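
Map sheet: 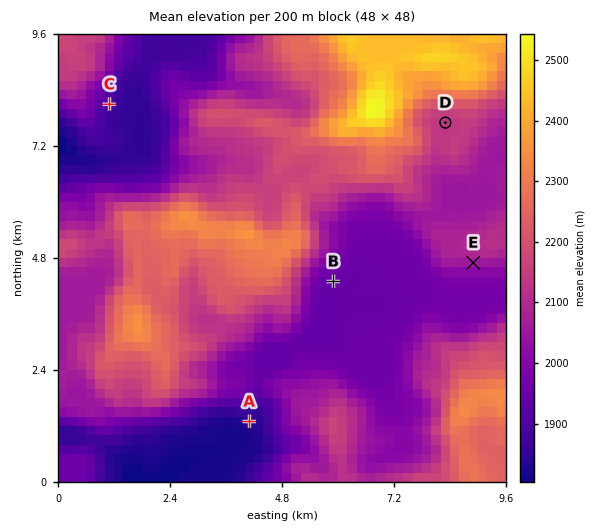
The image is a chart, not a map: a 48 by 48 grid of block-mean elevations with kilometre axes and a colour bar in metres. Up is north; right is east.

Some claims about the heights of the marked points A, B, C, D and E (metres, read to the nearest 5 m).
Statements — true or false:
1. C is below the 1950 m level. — true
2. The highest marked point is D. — true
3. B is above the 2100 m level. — false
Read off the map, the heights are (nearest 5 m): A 1830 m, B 1945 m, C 1890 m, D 2135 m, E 2055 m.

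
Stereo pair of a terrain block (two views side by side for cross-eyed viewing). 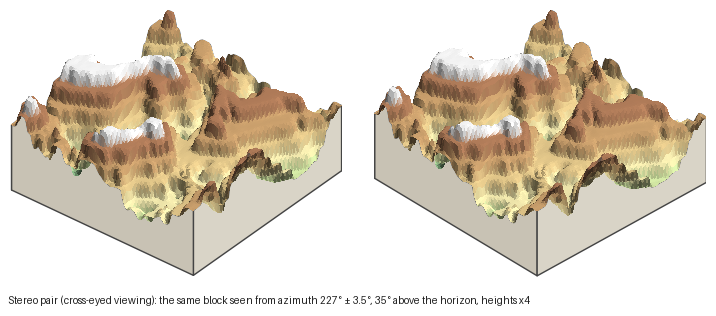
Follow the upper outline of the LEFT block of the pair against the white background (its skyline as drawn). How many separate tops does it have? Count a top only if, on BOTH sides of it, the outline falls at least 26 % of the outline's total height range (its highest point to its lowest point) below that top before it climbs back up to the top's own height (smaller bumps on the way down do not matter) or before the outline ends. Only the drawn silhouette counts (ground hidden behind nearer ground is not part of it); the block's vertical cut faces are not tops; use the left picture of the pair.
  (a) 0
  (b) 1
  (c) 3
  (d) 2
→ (b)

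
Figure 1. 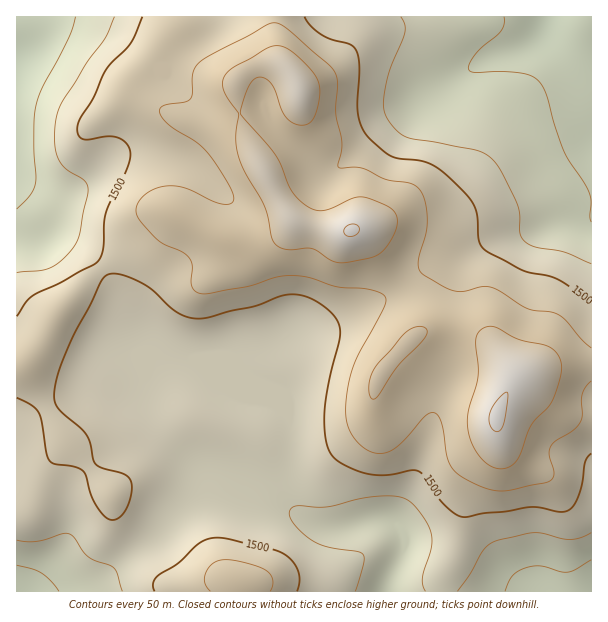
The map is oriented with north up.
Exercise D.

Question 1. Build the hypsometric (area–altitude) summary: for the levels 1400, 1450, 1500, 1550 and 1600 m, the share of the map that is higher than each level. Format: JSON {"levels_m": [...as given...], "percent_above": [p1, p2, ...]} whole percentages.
{"levels_m": [1400, 1450, 1500, 1550, 1600], "percent_above": [95, 79, 47, 26, 7]}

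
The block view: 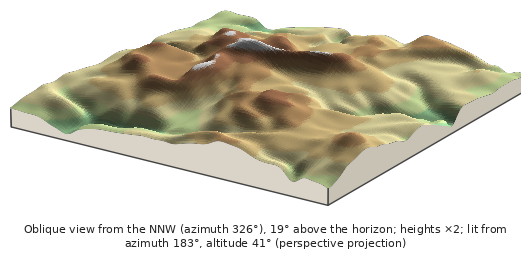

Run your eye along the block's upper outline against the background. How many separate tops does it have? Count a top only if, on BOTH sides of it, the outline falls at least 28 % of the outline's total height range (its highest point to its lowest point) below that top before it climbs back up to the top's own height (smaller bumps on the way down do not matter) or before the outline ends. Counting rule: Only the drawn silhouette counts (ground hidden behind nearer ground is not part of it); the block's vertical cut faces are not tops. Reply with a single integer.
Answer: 1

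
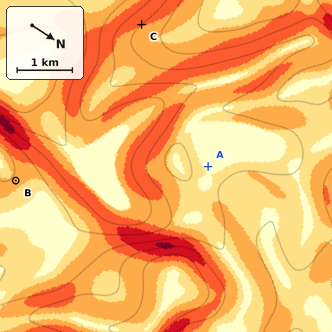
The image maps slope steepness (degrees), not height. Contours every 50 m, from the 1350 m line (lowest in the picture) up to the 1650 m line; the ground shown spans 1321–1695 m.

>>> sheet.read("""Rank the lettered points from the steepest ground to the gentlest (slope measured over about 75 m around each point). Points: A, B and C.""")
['C', 'B', 'A']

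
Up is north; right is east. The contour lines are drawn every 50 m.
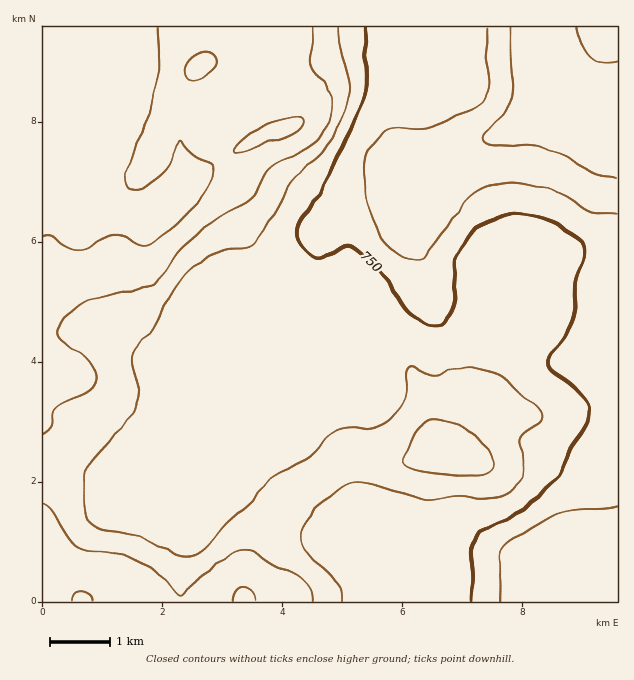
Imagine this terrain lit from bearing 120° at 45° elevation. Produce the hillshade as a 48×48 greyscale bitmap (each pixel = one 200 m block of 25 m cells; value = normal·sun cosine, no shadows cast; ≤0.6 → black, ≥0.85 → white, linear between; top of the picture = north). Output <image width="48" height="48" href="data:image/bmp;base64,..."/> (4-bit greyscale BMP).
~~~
<image width="48" height="48" href="data:image/bmp;base64,Qk32BAAAAAAAAHYAAAAoAAAAMAAAADAAAAABAAQAAAAAAIAEAAATCwAAEwsAABAAAAAAAAAAAAAAABEREQAiIiIAMzMzAERERABVVVUAZmZmAHd3dwCIiIgAmZmZAKqqqgC7u7sAzMzMAN3d3QDu7u4A////AFVWd3d4dkM0Znd4mZiId2Z3iaqYd2ZmZ2VWZ3d3dkIkVmZ3iYiId2ZneaqYd2ZmZ2ZVZmZnZTETRmZmd3d3dmZneaqYd2ZmZ2ZlVVZmZCECRmZ3d3d3dmZneaqYd3ZmZ3d1RFVWZTEBNXeIiHdmZmd3iauph3dmZ3iHVEVWZTISNWeJmId2Zmd3iau6mId3d3iYdVVWZkMjNFeJmYh3dmd3iZq7uph3d3iZh2ZmZlMzNEaJmZiHdmd4iJq8y6mIiHiZmYdmZmUzM0V4iZmId3eIiImry6mYiGeJmZd2ZmZUMzRXeIiId4iJmJmru6mYiHeImZh2ZmZlQyNGZ3dmZ3iImZqrupmIiIiJmZmHZmZmVDI0ZmZlRWZ3iZmqqpmHd4iZmZmYdmZmZUMzVWZkM0RVeJmZmZmId4iZmZmZdmZmZmUzRVZlMzNFZ4iIiaqYd4iJmZmZh2ZmZmZDRVVlQiJEVniIiJqZh4iImZmal2ZmZmZURWZmUyJFVnd4iImYiIiJmZmZmHZmZmZURWZmZDNFZmd3d3iHd4iJmZmZmHZmZmZkNFZmZVVVVmd3dmd3ZniImZmYiHZmZmZlRFVmVWZUVWZ4h2d2ZmZ4iZmYiHZmZmZmVEVVVWZlRVVniHd3ZmZniJmZiHZmZmZmZVVVVVZlVVVniIiHZnd3iJmZmHdmZmZmZmVVVVZlVWZmeJmHZnd3iImqmYdmZmZmZmZmZmZVVWdmd4mYdoiId4mqqYdmZmZmZmZmd3ZVRWdmZ4mYdoiId4mruodmZmd2ZlZneHZURWdmZomYdoiIh3iry6dmd3d3ZlVniIZURWZmZomYd3eIiHibzLmHd3iIdlVniHZDRWZmZomZh3eIiHeLzMqYd3iIdlVnd3VDRWZmZ4mZh3d4mHeKzMuod4iIdlZnd2QyNWZmZ4mZiHd4mHaKvLupiIiIZVZ4h1QhI1ZmZniIh2ZnmXZ5u7upmaqYdlZ5h2QhEkVVZmd3ZnZWiHZoq8upmruph2aJl2UyESNEVWZmVXZVeHZWirupmry6mHeJh2ZTIiNEVWZlVHZVZ3ZVaJqqmbu7qZiJh2ZkMzNEVWZ2VWZWeHZVVnmqmau7qpmZl3ZlRERFVWZ2ZWZWeIdlVWeZqqu7u6mZiHdlVVRFVWZ2ZnZVeZh2ZmZ4mrvM3cqYiId2ZVVFVWZmZnZVeZh2ZmZmeau87+yoiIiHdmVVVWZmZnZVaKl2ZndlVnmr3/25iIiZiIdlVmZmZndUaJmHZndlVVZ5zv/Jh4iaqqmHZmZmZodUWJmHZ3d2ZVVXnP/ah3eaq7uodmZmZodUV5mXd3d3ZmVWet7bhlaJq7u5h2Zmd4dkRomYdniHd3ZmaL3bhlVomru6h3d3d3dlRYmYdneHd3d3eJu6hlRWiauph3Znd2ZmRXmYdmd3d3d4iJq6h1VWeaqph2Zmd2ZmVXmYdmZ3d3eIiaqph2ZVeaqph2Zmd2ZmVXiYdmZ3d3eImqqph3ZWeaupd2ZWZ2ZmVXiYdmZneIiImqqZh3ZleaupdmZVZg=="/>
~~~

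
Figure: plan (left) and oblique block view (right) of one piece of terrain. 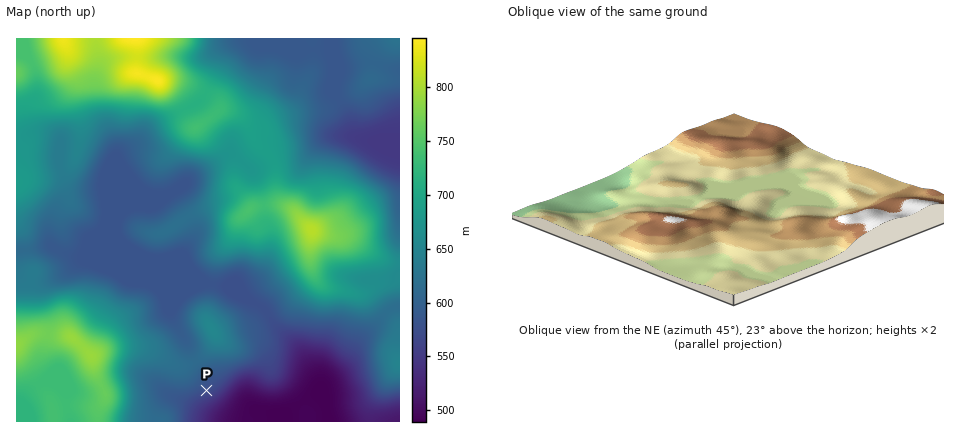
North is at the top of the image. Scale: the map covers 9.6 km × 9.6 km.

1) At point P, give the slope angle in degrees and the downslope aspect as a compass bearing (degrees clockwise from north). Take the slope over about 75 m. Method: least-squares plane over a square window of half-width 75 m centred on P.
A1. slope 4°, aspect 150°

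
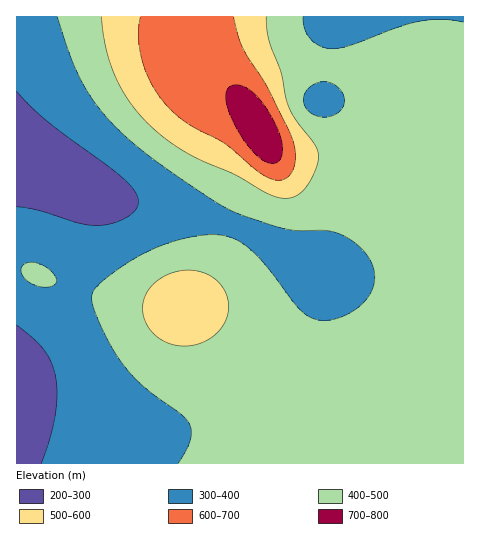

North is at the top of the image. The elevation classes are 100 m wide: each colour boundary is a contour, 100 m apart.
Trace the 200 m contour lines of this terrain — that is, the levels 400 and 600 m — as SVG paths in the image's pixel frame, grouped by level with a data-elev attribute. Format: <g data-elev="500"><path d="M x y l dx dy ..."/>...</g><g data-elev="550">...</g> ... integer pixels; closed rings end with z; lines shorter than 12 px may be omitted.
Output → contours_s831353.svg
<g data-elev="400"><path d="M37 286l9 1 7-1 3-3 0-6-6-7-9-6-9-2-7 2-4 5 2 7 5 6z"/><path d="M322 117l-8-2-6-4-4-6-1-7 3-7 5-5 7-3 8-1 7 2 7 5 3 6 1 7-1 6-6 5-7 3z"/><path d="M463 22l-22-3-23 3-21 6-47 17-18 4-12-3-9-7-6-10-2-12"/><path d="M57 17l16 46 16 31 23 29 30 28 64 44 31 18 49 16 14 2 27 0 17 5 10 6 9 8 7 9 4 10 1 8-1 9-4 8-5 7-17 13-11 4-10 2-13-1-10-6-11-11-26-36-13-14-17-12-15-5-13 0-16 2-34 10-30 15-31 23-6 9 1 11 9 24 15 27 10 14 12 12 42 32 9 11 1 7-1 9-12 22"/></g><g data-elev="600"><path d="M140 17l-1 22 4 23 9 22 13 20 22 19 40 22 35 29 11 6 10 0 7-5 4-9 1-12-2-13-26-54-24-39-10-31"/></g>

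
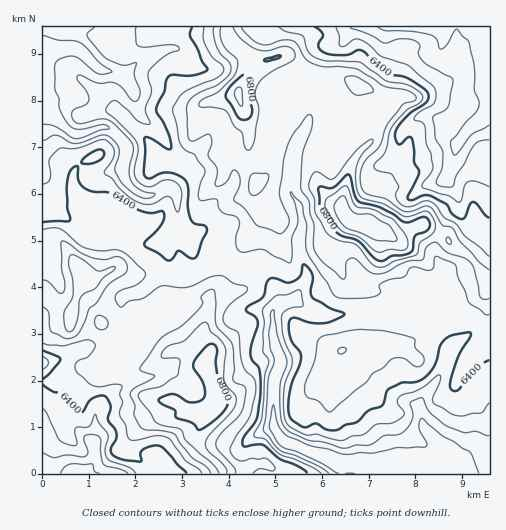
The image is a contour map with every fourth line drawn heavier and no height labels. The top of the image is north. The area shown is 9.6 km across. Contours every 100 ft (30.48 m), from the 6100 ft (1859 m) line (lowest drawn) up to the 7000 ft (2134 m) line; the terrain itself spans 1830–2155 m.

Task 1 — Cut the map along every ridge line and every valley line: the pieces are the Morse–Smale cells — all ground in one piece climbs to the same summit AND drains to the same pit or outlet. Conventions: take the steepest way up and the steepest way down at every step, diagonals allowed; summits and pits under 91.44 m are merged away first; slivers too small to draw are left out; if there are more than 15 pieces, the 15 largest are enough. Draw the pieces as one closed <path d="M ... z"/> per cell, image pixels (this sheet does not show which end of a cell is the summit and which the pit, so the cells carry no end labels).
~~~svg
<path d="M288 55l-23 5-14 9-6 7-7 17 12 37-1 27 8 26-3 14 4 9 6 7-7 15-10 12-1 13 6 12-1 10 18 7 10 18 0 4-7 11 1 22 7 20 0 9-6 13-1 9 1 40 10 13 57 23 1 10 147 0 1-193-4-1-10-17-10-9-13-8-8-10-20-10-3-2-7 3-20 11-25-14-15-1-10-7-3-7 0-7 8-34 7-13 16-16 7-17 8-11 0-12-47-23-30-6z"/><path d="M226 26l-184 1 1 186 14 1 9 3 15 17 11 4 12 2 16-3 19 7 20-3 17-18 2-7 2 8 9 10 5 21 5 5 22 2 19 11 10 3 2-2 0-9-6-12 0-9 14-21 4-10-6-7-4-9 3-14-8-26 1-27-12-37 7-17 20-16-9-1-20-12-6-8z"/><path d="M489 26l-262 0-1 3 6 14 24 16 13 1 19-5 23 15 30 6 19 11 26 9 4 6-2 9-8 11-7 17-16 16-7 13-8 34 0 7 3 7 10 7 15 1 25 14 20-11 7-3 3 2 20 10 8 10 13 8 10 9 10 17 3 0z"/><path d="M79 291l-7 22-11-3-16-17-3 1 0 179 26 1 5-5 13 0 2 5 134 0-3-9-16-14-7-16 7-19 15-11-13-39 0-9-7-8-8-2-18 3-19 14-22 8-16 2-8-3-3-3 0-7 4-19-3-12-13-23-13-12z"/><path d="M51 213l-9 0 0 25 13-1 5 3 20 30 2 14-3 11 13 12 15 30 1 10-4 14 0 7 3 3 8 3 16-2 22-8 19-14 18-3 8 2 9 11 3-10-8-12 0-5 8-24-1-13 21-3 14-5 7-9-2-5-9-1-19-11-22-2-5-5-5-21-9-10-2-8-2 7-17 18-20 3-19-7-16 3-16-3-7-3-15-17z"/><path d="M254 276l-3 0-4 10-7 5-31 5 1 13-8 29 8 12-5 16 13 39-15 11-7 18 2 9 5 8 16 14 4 9 118 0 0-10-57-23-10-13-1-40 1-9 6-13 0-9-7-20-1-22 7-11 0-4-10-18z"/><path d="M55 237l-13 2 0 54 19 17 11 3 10-29 0-10-16-27z"/>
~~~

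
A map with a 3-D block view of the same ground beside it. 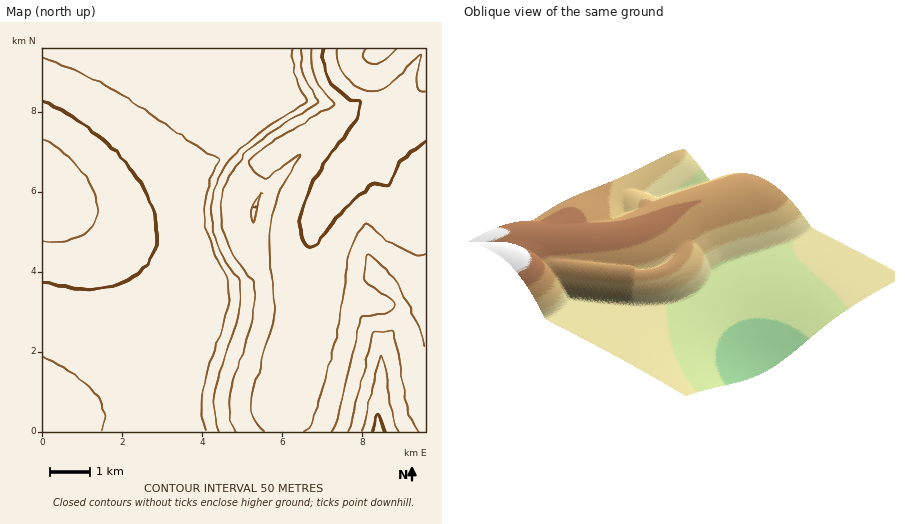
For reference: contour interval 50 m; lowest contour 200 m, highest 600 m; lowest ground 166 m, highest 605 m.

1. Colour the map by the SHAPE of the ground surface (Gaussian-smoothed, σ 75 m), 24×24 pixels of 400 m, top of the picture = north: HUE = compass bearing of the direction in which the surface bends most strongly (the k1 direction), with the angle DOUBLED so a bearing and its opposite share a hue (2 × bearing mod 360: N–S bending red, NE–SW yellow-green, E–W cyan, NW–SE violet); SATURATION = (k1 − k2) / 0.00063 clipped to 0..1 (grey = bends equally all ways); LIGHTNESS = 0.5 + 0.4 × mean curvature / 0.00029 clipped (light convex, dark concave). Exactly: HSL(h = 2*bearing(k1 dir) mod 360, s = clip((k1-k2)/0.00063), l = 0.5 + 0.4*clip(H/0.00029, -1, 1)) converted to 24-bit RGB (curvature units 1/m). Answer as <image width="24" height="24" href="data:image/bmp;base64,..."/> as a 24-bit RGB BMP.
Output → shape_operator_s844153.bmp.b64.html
<image width="24" height="24" href="data:image/bmp;base64,Qk32BgAAAAAAADYAAAAoAAAAGAAAABgAAAABABgAAAAAAMAGAAATCwAAEwsAAAAAAAAAAAAAf4CAf4CBf4CBf4CBf4CBf4CBgICBgICBgICAUTV6c02bnJycnJycnJ2cnJ2cnJ6cnJ6bnJ2anZyVnJiNGR5rJRBun6Gfn6Gef4CBf4CBf4CBf4CBf4CBf3+BgH+BgICBgICBKCBwe3ecnJycnJ2cnZ2bnZyYnZiRnZSInZGBnZB+nZF9GhpzDxptmqCRnKCWf4GCf4CCf4CCf4CCf3+Cf3+CgH+CgH+CgICBJTZza3idnJmXnJWPnZGHnY6Bno5/no9/npB/npB/nZF/LC2CBxVXlaGAlaF/f4GDf4CDf4CDf3+Df3+DgH+DgH+DgX+CgX+CSmJ/MluFnYuDnYuBnoyAno2Ano5/no9/npB/npGAnpKAQkCNAw5HlqF+lqF+f4GFf4CFfn+Ffn6Ef36EgH6EgX+Dgn+Dgn+CdnmCFUBinIiAnol/nop/n4x/n41/n49/n5GAn5KAnpOBW1KTAQk8l6F9l6B8foGGfoCGfn6Gf36FgH6FgX6Egn6Eg36Dg36Cgn6BFj9el3Rxn4h9n4p8n4x9n45+n5B+n5J/n5SAn5WBjkt7BBIvlKB5l6B7foCHfX6Hfn2Gf32GgX2Fgn2Fg32EhH2Dg32Bg36AOlt4OVyEoId5oIp5oI17oJB8oJN+oJR/n5aBnn92ewdcJKyeLZZklqB7fX+HfHyHfnyGgHyFgnyFhHyEhHyDhHyBhHyAg31+bXOCFjRdoYhsooxsopFwoZV2oZh7oJqAn5uDjjeVbm7Hkp/OL1Kyj5x5fHyGfXuGf3uFgnqEhHqEhHqChHqAhHt+hHt9hHx8g3p9ERFIo5Zgopxuop52oZ96oaB9oKB/n5+BQmirhLXOfUTHjS12kZ56fHqEfnmEgXiDg3iDg3iAg3h+hHl9hHl7hHp6hH17g257MgEqqsgYN74/n6B/oaF/oKF/oKF+nqB9UaNXEEgqTgwbhp5ri595fXiBgHeBgXZ/gXV9gnV7g3Z6g3d5hHl4hHx6hH57SQZK2jKxue3DLpPTnJeBoZ+CoZ+AoZ99oZ55n5tzIQY0dJp1e593gp55fnV+f3R7f3N5gHN4gXR2gnV1g3h2hHt4hH55g3J9JQAzxuq8r+6sKhaAoJmHoZqFoZmBoZZ8opJ0mnNfKhJbfp6BfZ5/f55+fHF3fXB1fnB0f3FzgHNygnd0g3t2hH54hYF6WEF9RgKq2O6+q+aMGApWoZiJoZWGoZGDoot9ooF1m11xJix9gp6EgJ6EgJ6Dem5xe25wfW9vfnJwgHZzgnt1g393hIJ5hYR6JiRwGxfd7O++1+N4Aw83oZSLoZCIoYuEooN/ont8nnCENEuIg56EgZ6EgZ6Femxte21tfHFvfnZxgHt0gn92hIN4hIV6g4Z7OVB7Bky+7tzC7buVACYznZCFoYyJoYWGooGFon6GoHuIQ2CLhZ6DgJ6Bf56CeWxsenBufHVxfnt0gYB2gYN4gYV6gYZ7gYZ8b4WEADRG68zF7q6zlQA+AFEZnYh+oYWKooKKon+Lon6MWXGRgJ18g598ep94eXBve3VyfXt1fn93foJ5f4V6f4Z7f4d8gId9gIZ+BU1JOduv/0u0/M/xt1LrADwfnXl5ooKNooCOon+OnXuMd5VkmKBWl5U6enV0e3t3fH54fIJ6fIV6fIZ7fYd8fod9fod+f4Z+dIV8ADMfVbD699Tu+cHu22jsCFswnG9vooCPo3+Po3+Pon6LoXd8onh+e3t5en57eoJ8e4V9fId+fIh/fYh/fod/foZ/f4V/f4R/bYR2ADMPAK8g87bp+L/y65HuF4Famml2o36Qo36Po3+Oo4CNo4KMe3+Ae4OBe4aCfIeCfYiCfYmCfoiBfoeBf4aBf4SAf4OAgIKAe4J8BkMPADMG53bb9rrz8ajyM2yfmW5fmoNun3yHo3+Lo4GKe4OFfIeGfIiFfYmFfYmEfoiDfoeDf4aCf4WBf4SBgIKAgIKAgIGAgICAS31PADMBMyIAVC0AeC8AcIEQVIMTXYhUoH2Fo4CGfIaIfYmJfYmIfYmHfomFfoiEf4aDf4WCf4SBf4OBgIKAgIGAgICAgICAgH+ALQE/o36WqKSfqqapsaqzx5upDMMAIn1Uo4CEfYeJfYmJfomIfoiHfoeFf4aEf4WDf4SCf4OBgIKBgIGAgICAgICAgICAeneBHQBRp6WoqaepqaipqaipqaiqyKy5AKeBQJNsfYeJfoiJfoiIfoeGf4aFf4WDf4SCf4OCf4KBgIGAgIGAgICAgICAgICAb26BBANip6aoqKepqaipqaipqaapqIqg0Y2xAH5m"/>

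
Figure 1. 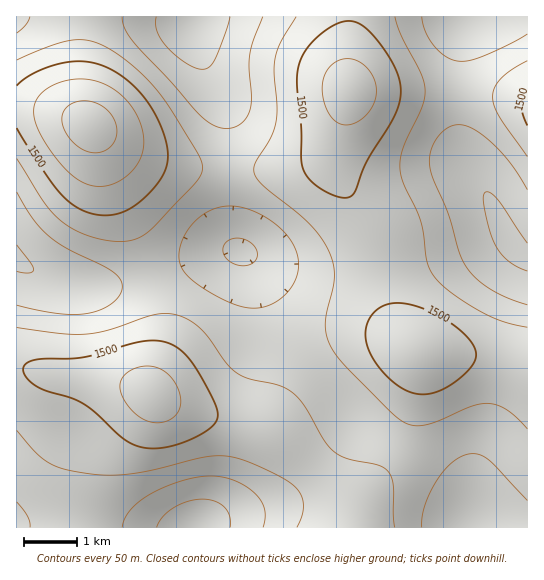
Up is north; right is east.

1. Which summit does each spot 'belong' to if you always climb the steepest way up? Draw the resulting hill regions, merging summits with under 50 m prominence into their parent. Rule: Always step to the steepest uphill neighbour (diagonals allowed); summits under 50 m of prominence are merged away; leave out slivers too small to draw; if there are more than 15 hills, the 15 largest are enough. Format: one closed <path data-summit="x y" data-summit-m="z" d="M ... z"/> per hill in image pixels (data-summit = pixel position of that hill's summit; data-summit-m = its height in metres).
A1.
<path data-summit="151 394" data-summit-m="1572" d="M238 251l-29 4-66 24-34 8-30 0-13-3-23-8-25-15-2 1 0 263 82-1 29 4 344 0 1-7-8-23-11-17-10-10-20-14-48-24-20-13-27-33-47-45-8-11-6-14-14-50-5-9z"/><path data-summit="350 90" data-summit-m="1573" d="M467 16l-273 0-2 2 0 12 7 20 22 47 6 17 1 104 3 17 7 16 36 14 20 6 44 2 85-12 26-6 56-21-21-45-19-28-6-20-2-63 4-39z"/><path data-summit="90 125" data-summit-m="1620" d="M193 16l-177 1 1 244 26 15 23 8 13 3 30 0 34-8 66-24 28-5-6-15-3-17-1-104-6-17-22-47-7-20z"/><path data-summit="417 351" data-summit-m="1549" d="M505 235l-60 21-22 5-85 12-44-2-50-17 9 13 14 50 9 18 52 52 27 33 20 13 36 18 32 20 17 19 13 33 54 2 1-267-11-7z"/><path data-summit="527 106" data-summit-m="1512" d="M527 16l-58 0-8 23-4 39 0 52 6 25 21 34 25 53 16 15 3 0z"/>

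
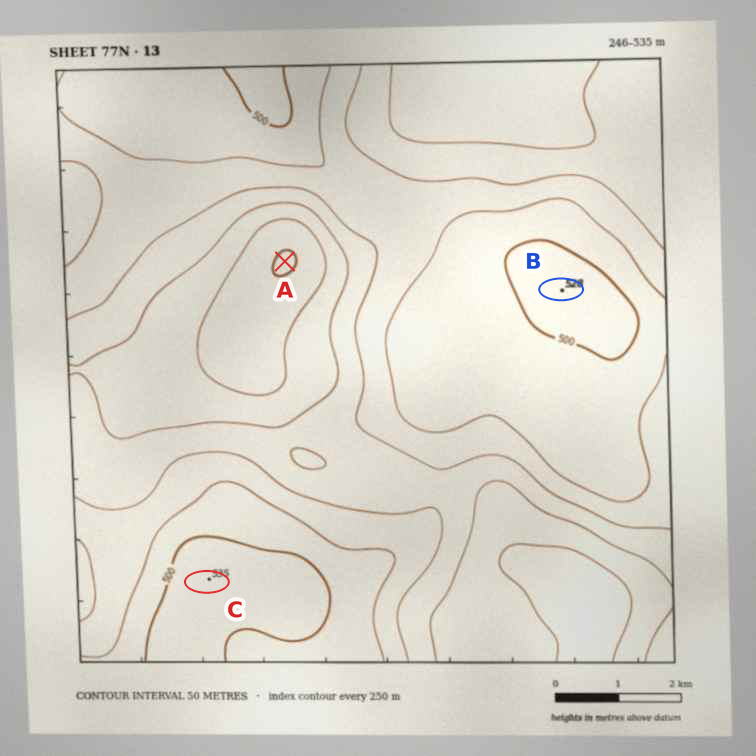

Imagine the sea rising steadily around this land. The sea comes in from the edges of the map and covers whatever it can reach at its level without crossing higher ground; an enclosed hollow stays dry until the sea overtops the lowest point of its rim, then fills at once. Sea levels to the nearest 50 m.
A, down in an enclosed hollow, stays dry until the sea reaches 350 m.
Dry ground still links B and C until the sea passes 400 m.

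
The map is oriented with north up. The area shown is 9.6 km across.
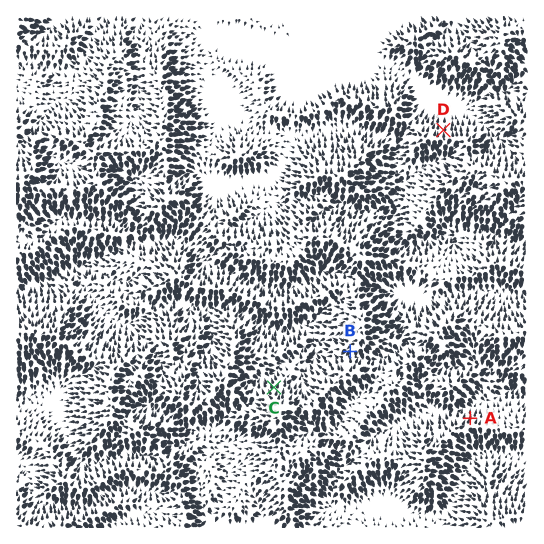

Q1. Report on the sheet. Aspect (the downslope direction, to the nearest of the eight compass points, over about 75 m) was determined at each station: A N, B SW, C N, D N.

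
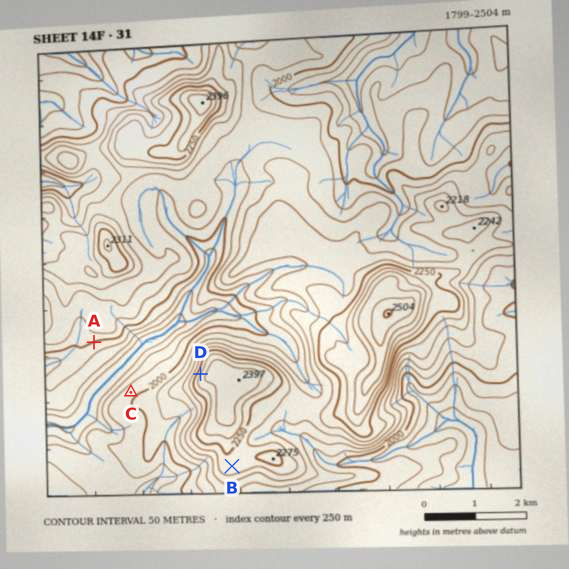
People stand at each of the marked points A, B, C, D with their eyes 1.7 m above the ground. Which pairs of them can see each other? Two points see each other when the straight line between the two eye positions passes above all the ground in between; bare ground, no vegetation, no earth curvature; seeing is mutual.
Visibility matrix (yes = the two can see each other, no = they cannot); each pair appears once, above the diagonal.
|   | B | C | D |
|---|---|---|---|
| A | no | yes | yes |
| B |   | no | no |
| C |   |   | yes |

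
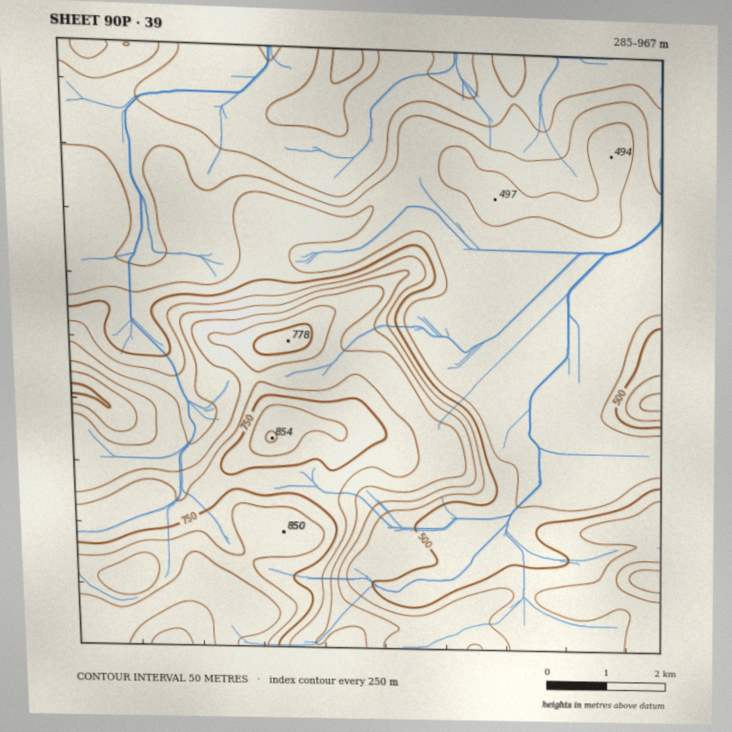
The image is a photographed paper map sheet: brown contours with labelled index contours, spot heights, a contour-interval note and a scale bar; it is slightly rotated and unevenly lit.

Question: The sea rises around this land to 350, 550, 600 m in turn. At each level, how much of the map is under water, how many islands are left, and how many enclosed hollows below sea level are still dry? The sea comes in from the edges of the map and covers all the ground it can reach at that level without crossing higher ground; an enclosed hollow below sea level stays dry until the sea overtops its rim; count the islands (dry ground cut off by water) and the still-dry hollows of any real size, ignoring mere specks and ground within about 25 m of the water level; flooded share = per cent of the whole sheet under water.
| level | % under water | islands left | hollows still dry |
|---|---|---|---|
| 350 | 9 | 0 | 0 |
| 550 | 63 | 0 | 0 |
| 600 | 70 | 0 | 0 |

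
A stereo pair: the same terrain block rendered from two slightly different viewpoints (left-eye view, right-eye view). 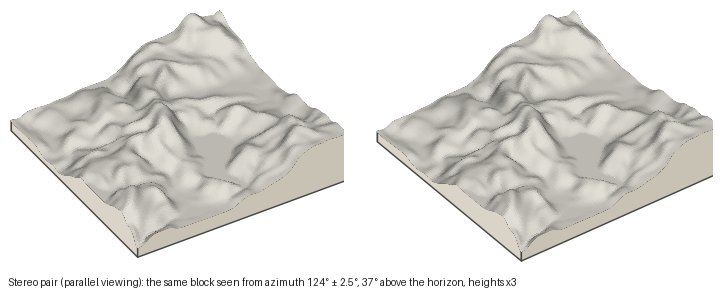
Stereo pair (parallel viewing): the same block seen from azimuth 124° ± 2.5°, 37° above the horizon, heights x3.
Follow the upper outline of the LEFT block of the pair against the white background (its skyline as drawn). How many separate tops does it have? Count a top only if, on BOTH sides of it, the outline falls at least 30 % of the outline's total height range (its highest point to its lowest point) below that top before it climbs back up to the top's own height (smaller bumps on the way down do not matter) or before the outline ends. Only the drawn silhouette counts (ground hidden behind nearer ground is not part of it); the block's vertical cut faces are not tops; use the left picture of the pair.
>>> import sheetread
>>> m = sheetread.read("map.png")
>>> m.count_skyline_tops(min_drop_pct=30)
1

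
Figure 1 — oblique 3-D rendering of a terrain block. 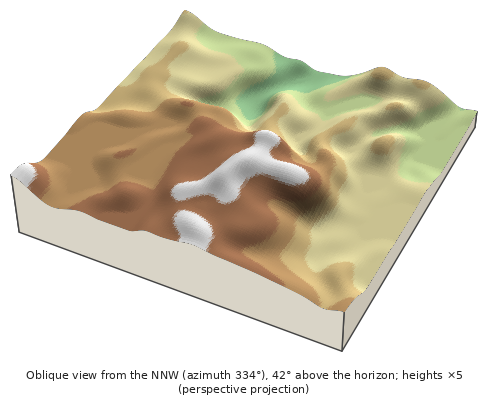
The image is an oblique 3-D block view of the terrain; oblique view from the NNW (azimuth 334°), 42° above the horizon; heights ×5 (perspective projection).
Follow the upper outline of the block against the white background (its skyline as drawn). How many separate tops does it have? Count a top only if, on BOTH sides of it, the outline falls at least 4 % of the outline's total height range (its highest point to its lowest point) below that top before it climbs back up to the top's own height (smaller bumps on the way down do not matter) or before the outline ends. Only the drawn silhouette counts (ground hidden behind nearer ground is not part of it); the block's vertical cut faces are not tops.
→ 2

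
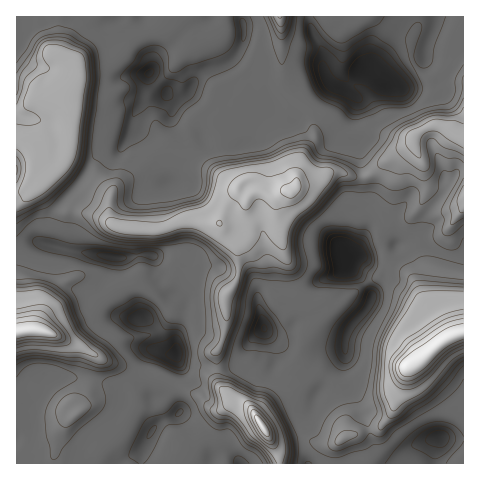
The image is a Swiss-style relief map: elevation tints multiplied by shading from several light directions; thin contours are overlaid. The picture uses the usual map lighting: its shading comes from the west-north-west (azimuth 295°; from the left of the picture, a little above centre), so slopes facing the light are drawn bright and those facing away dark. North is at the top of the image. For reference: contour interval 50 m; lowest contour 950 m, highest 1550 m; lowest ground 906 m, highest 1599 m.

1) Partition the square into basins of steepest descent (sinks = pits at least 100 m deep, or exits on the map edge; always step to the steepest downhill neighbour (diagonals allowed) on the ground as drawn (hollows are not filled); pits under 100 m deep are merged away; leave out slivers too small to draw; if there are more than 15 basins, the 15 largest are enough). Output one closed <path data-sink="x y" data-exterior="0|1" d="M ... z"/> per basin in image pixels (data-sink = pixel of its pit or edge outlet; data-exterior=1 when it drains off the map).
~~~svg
<path data-sink="348 265" data-exterior="0" d="M438 124l-11 3-8 5-10 15-25 15-14 13-15 2-13-5-12 0-17 10-16 3-5 6-8 1-8 8 4 34 9 32 1 25 19 13 9 0 4 4 1 6-15 18-7 23-1 12-11 22-23 17-8 10 0 3 9 15 6 7 12 1 10-4 11 0 15 6 9 0 9-2 7-6 33-8 14-17 2-14 12-28 17-11 23-20 17-6 0-194-15-10z"/><path data-sink="150 73" data-exterior="0" d="M279 16l-221 1-1 37 16 8 3 12-13 21 4 13 4 25-4 24 24 11 4 4 3 8 12 13-1 24 6 8 10 3 30 3 30-11 33 4 9-22 10-12 8 7 8-5 9 0 12 5 11-6 7 0 3-3 6-30 13-17 1-10-4-15-20-17-8-12-1-55z"/><path data-sink="178 353" data-exterior="0" d="M134 282l-21 7-17 14-7 11-25 11-9 8-14-3-16 0-9 3 0 130 263 1-1-10-24-42-8-8-12-3-13-12-3-7-2-28 8-17 2-22-11 4-15 0-13-4-12-1-24-23z"/><path data-sink="361 69" data-exterior="0" d="M463 16l-183 1 2 15 1 55 8 12 20 17 4 15-1 10-13 17-5 20 1 7 16-3 17-10 12 0 13 5 15-2 14-13 25-15 10-15 15-8 15 4 15 9z"/><path data-sink="112 257" data-exterior="0" d="M40 185l-6 5-7 0-11 4 1 138 8-2 16 0 14 3 9-8 25-11 7-11 17-14 20-7 18 9 24 23 12 1 13 4 15 0 11-5-1-15 13-21 1-21-4-16-11-11 4 8-3 11-12 13-5 2-11 0-13-8-3-35-26 10-35-4-28-13-14-3-19-1-13-13z"/><path data-sink="264 328" data-exterior="0" d="M237 190l-10 12-8 21 18 20 2 30-14 26 1 28-3 14-7 13 2 28 3 7 13 12 12 3 11 13 9-11 23-17 11-22 1-12 7-23 12-14 3-7-5-7-9 0-19-13-1-25-6-16-7-39 0-11 6-6-11 3-9-5-9 0-8 5z"/><path data-sink="440 437" data-exterior="0" d="M463 332l-16 6-23 20-17 11-12 28-2 14-14 17-33 8-7 6-9 2-9 0-15-6-11 0-10 4-8 0-6-4 7 16 2 9 183 1z"/>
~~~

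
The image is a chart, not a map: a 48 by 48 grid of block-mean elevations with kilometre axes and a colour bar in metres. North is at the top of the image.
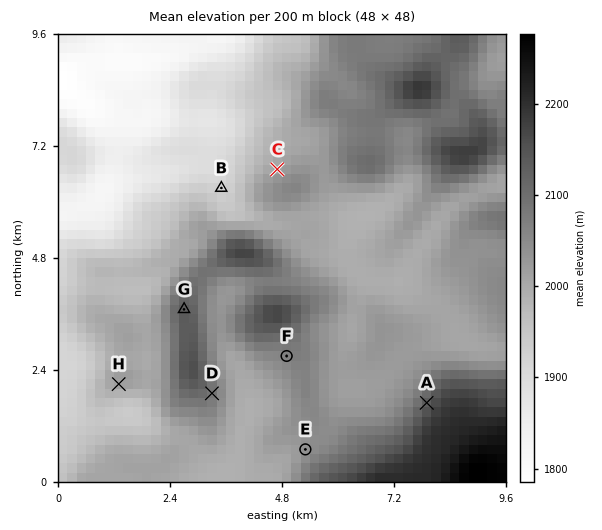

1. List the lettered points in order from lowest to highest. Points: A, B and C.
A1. B C A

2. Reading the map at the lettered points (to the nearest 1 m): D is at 2089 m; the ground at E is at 2037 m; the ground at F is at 2067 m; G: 2135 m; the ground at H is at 2014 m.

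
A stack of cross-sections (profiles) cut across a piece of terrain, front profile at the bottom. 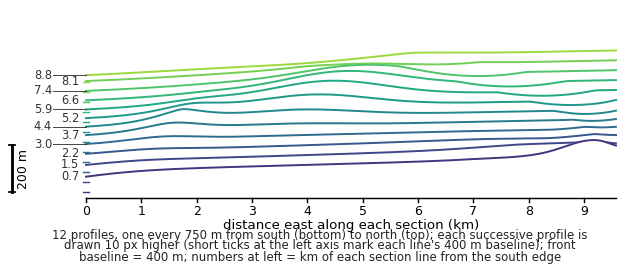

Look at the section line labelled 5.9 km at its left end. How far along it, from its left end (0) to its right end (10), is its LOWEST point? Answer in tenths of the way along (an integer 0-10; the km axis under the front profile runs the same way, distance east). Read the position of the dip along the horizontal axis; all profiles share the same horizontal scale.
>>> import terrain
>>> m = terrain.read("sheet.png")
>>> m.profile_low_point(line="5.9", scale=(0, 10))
0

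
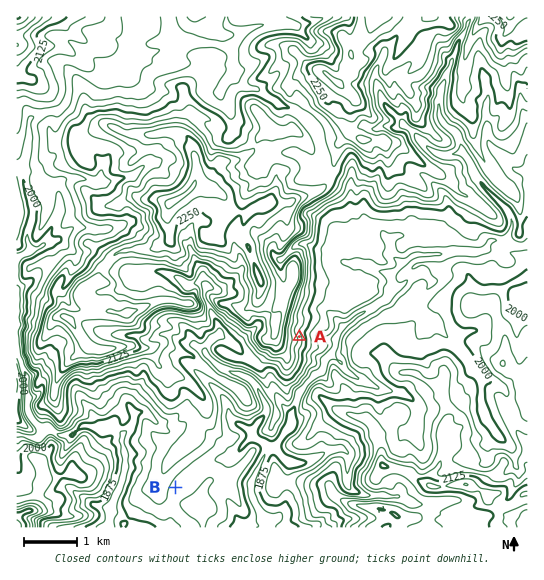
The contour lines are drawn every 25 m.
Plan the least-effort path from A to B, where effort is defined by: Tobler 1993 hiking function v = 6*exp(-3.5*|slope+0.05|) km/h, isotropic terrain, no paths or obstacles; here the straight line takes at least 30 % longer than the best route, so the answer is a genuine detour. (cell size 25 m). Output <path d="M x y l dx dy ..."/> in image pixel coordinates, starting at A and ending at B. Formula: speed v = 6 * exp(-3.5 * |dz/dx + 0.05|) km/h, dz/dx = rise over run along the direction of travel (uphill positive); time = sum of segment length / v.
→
<path d="M299 337l2 2 0 7-2 3 0 20-5 10-8 8-3 2-5 0-3 1-1 3 0 8-1 2 0 4-4 8-12 12-3 6-9 9-3 1-7 7-2 1-3 3-32 16-3 3-2 1-4 4-8 4-6 5"/>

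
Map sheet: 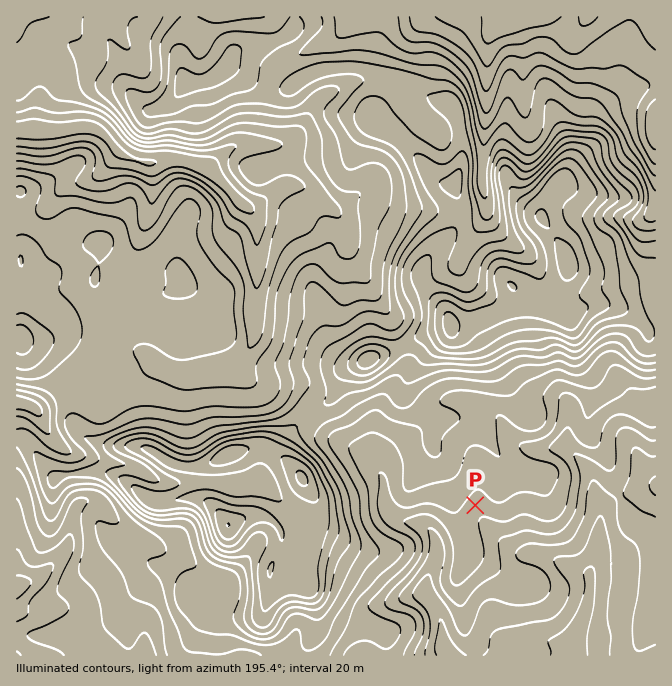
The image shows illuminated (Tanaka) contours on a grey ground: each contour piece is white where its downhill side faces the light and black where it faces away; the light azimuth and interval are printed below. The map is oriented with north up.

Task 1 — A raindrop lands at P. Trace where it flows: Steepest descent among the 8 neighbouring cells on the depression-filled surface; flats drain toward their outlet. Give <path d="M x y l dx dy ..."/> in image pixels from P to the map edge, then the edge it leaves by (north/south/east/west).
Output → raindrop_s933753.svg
<path d="M475 505l3 3 0 4 6 6 0 2 31 32 9 0 1 2 10 0 7 3 5 0 2 1 8 2 15 8 3 0 2 2 5 0 7 4 0 4 1 2 0 14-1 1 0 7-2 2 0 4-3 6 0 3-4 5 0 3-8 15 0 5-2 2 0 8"/>
exit: south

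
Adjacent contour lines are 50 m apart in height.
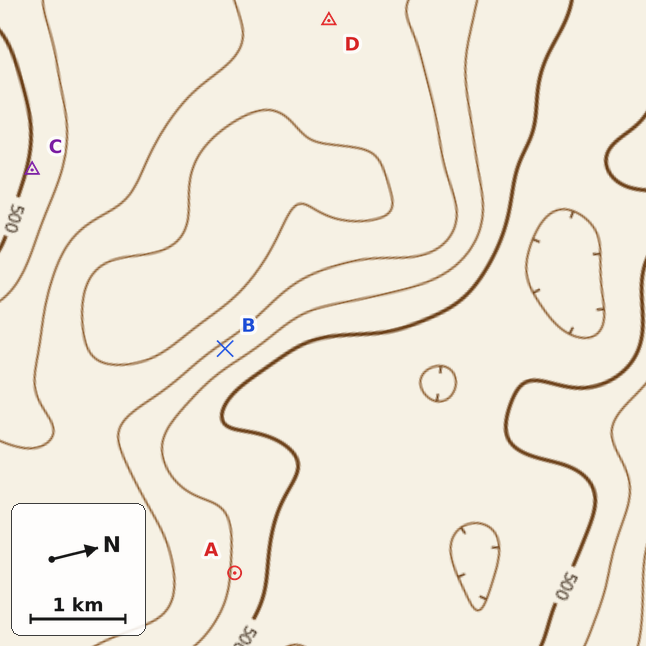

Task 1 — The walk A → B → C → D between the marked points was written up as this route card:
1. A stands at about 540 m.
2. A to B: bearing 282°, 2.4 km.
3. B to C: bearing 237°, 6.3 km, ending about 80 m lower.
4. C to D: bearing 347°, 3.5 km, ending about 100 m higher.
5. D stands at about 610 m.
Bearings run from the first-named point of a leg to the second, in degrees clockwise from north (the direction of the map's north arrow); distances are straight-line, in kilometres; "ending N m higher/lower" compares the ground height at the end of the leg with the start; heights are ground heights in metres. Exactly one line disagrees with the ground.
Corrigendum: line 3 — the distance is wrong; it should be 2.8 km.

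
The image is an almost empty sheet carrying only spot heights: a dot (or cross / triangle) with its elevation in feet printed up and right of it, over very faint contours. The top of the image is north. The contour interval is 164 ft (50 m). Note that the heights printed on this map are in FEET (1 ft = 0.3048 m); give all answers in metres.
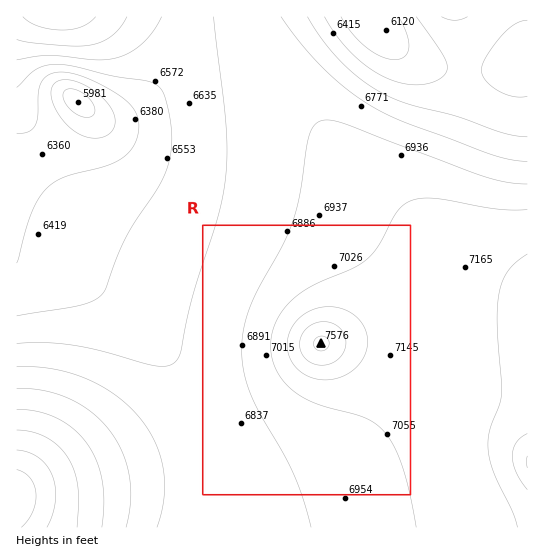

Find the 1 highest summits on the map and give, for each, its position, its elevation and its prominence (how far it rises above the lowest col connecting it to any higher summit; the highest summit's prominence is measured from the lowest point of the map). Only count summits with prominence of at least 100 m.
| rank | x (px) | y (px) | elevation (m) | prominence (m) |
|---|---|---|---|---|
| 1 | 321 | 343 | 2309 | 240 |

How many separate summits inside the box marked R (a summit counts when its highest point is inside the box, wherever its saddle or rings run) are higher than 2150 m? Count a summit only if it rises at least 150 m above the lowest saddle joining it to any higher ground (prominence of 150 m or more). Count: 1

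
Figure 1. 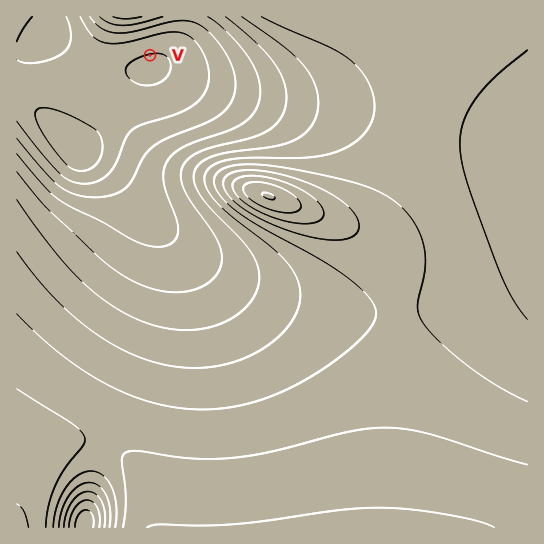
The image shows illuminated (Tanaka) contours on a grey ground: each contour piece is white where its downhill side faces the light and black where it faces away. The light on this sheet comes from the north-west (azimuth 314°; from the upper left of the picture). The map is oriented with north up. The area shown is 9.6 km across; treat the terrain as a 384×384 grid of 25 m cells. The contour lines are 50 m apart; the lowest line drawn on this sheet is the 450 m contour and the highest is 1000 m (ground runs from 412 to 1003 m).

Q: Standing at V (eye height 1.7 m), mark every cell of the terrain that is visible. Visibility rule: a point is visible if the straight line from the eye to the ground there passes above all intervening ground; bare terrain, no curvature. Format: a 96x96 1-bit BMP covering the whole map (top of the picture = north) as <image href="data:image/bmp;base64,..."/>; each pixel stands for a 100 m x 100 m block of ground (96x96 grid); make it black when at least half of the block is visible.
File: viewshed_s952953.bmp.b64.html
<image width="96" height="96" href="data:image/bmp;base64,Qk2+BAAAAAAAAD4AAAAoAAAAYAAAAGAAAAABAAEAAAAAAIAEAAATCwAAEwsAAAIAAAAAAAAA////AAAAAAAAAAAAAAAAAAAAAAAAAAAAAAAAAAAAAAAAAAAAAAAAAAAAAAAAAAAAAAAAAAAAAAAAAAAAAAAAAAAAAAAAAAAAAAAAAAAAAAAAAAAAAAAAAAAAAAAAAAAAAAAAAAAAAAAAAAAAAAAAAAAAAAAAAAAAAAAAAAAAAAAAAAAAAAAAAAAAAAAAAAAAAAAAAAAAAAAAAAAAAAAAAAAAAAAAAAAAAAAAAAAAAAAAAAAAAAAAAAAAAAAAAAAAAAAAAAAAAAAAAAAAAAAAAAAAAAAAAAAAAAAAAAAAAAAAAAAAAAAAAAAAAAAAAAAAAAAAAAAAAAAAAAAAAAAAAAAAAAAAAAAAAAAAAAAAAAAAAA4AAAAAAAAAAAAAAB4AAAAAAAAAAAAAAH4AAAAAAAAAAAAAAP4AAAAAAAAAAAAAAf4AAAAAAAAAAAAAA/4AAAAAAAAAAAAAB/4AAAAAAAAAAAAAD/4AAAAAAAAAAAAAH/wAAAAAAAAAAAAAP/wAAAAAAAAAAAAAf/wAAAAAAAAAAAAA//wAAAAAAAAAAAAA//wAAAAAAAAAAAAB//wAAAAAAAAAAAAD//wAAAAAAAAAAAAH//wAAAAAAAAAAAAH//wAAAAAAAAAAAAP//gAAAAAAAAAAAAP//gAAAAAAAAAAAAf//gAAAAAAAAAAAA///gAAAAAAAAAAAA///gAAAAAAAAAAAB///gAAAAAAAAAAAB///gAAAAAAAAAAAD///gAAAAAAAAAAAD///gAAAAAAAAAAAD///AAAAAAAAAAAAD///AAAAAAAAAAAAD///AAAAAAAAAAAAD///AAAAAAAAAAAAD///AAAAAAAAAAAAD///AAAAAAAAAAAAD///AAAAAAAAAAAAD///AAAAAAAAAAAAD///AAAAAAAAAAAAD///AAAAAAAAAAAAD///AAAAAAAAAAAAD///AAAAAAAAAAAAD///AAAAAAAAAAAAD///AAAAAAAAAAAAD///AAAAAAAAAAAAD///AAAA+AAAAAAAD/4AAAAf/wAAAAAAD/gAAAH//8AAAAAAD/AAAA///+AAAAAAD+AAAD///+AAAAAAD8AAAf////AAAAAAD4AAD/////AAAAAADwAAP/////AAAAAADgAAP/////AAAAAADAAAf/////AAAAAACAAAf/////AAAAAAAAAAf/////AAAAAAAAAAf/////AAAAAAAAAA//////AAAAAAAAAA/////+AAAAAAAAAB/////+AAAAAAAAAD/////+AAAAAAAAAP/////+AAAAAAAAAf/////8AAAAAAAAA//////8AAAAAAAAD//////8AAAAAAAA///////4AAAAAAAAP//////4AAAAAAAAB//////wAAAAAAAAAf/////wAAAAAAAAAD/////gAAAAAAAAAB/////gAAAAAAAAAB/////gAAAAAAAAAB/////AAAAAAAAAAD/////AAAAAAAAAAD////+AAAAAAAAAAD////+AAAAAAAAAAD////+AAAAAAAA="/>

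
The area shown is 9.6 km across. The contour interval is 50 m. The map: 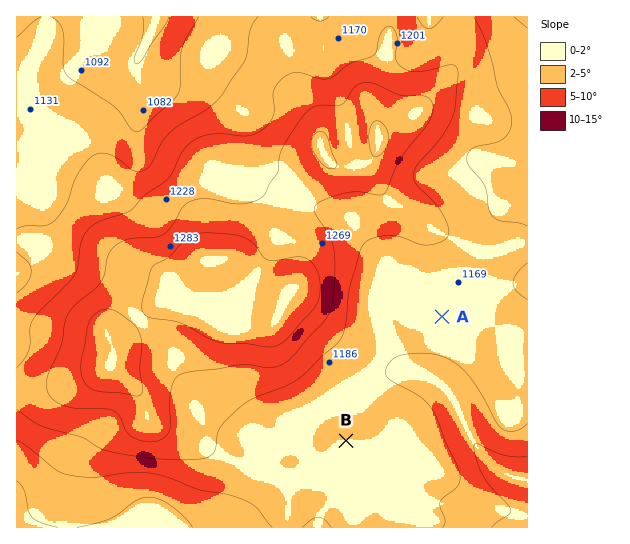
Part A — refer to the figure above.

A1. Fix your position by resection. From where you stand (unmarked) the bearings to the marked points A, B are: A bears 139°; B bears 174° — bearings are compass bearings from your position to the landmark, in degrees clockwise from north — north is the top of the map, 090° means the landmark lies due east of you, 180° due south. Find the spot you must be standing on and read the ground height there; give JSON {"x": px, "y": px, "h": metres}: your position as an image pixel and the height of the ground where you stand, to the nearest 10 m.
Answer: {"x": 318, "y": 174, "h": 1280}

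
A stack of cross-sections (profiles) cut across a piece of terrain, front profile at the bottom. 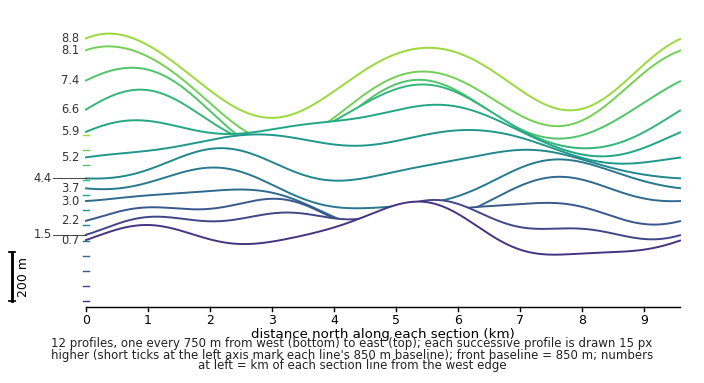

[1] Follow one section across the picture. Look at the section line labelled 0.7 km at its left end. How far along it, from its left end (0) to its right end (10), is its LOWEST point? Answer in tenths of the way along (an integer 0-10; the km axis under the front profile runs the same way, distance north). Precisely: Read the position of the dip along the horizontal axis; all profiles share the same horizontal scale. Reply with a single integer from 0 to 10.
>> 8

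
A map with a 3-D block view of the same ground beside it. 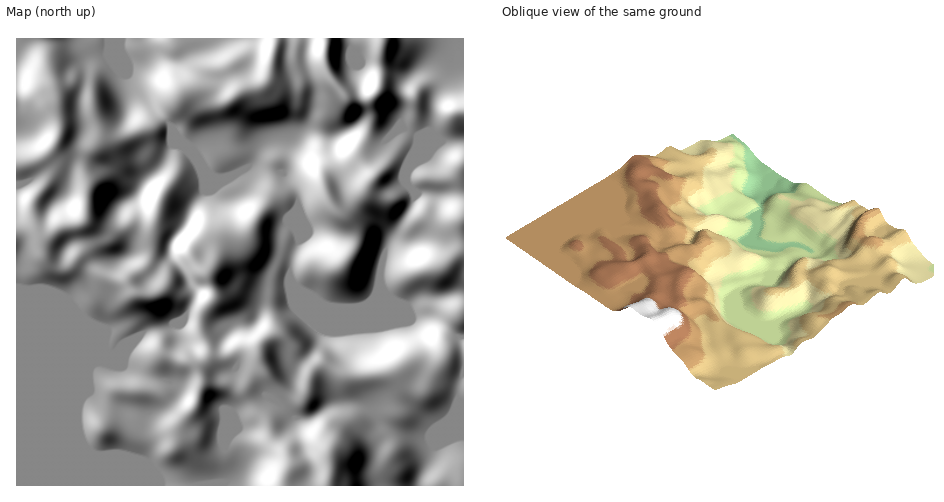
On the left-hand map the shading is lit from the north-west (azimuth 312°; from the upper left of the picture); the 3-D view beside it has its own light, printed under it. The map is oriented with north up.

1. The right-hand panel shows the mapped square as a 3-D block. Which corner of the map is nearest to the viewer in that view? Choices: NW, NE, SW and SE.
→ SE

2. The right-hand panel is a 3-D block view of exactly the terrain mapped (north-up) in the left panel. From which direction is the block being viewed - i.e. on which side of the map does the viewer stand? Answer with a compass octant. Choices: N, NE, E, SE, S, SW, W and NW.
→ SE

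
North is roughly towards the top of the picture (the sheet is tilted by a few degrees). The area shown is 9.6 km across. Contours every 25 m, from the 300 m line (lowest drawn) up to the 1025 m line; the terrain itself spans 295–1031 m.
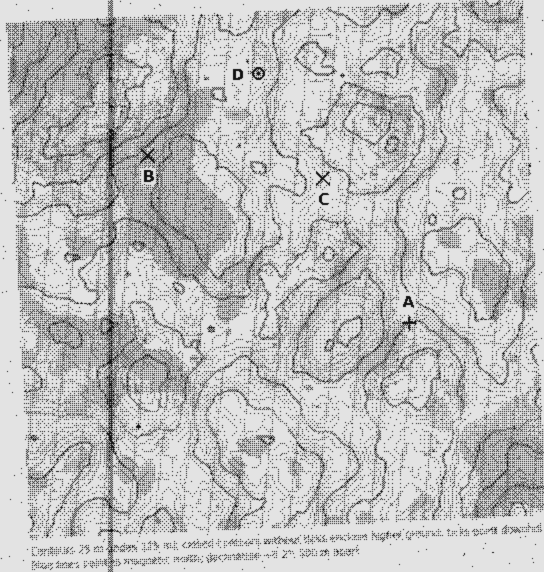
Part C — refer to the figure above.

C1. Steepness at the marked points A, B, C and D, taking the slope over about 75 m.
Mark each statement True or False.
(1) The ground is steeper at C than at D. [True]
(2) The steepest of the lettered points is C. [False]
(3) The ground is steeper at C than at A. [False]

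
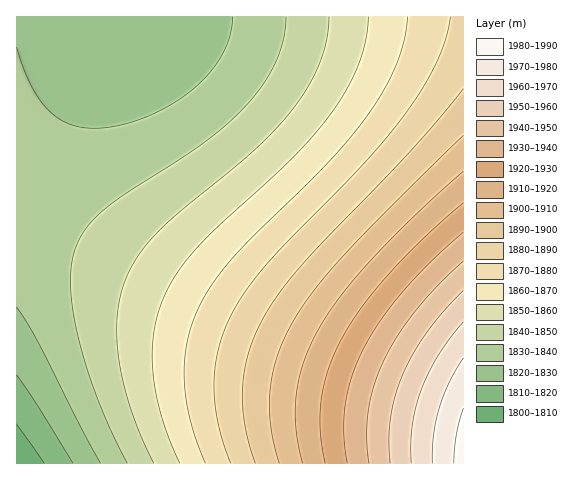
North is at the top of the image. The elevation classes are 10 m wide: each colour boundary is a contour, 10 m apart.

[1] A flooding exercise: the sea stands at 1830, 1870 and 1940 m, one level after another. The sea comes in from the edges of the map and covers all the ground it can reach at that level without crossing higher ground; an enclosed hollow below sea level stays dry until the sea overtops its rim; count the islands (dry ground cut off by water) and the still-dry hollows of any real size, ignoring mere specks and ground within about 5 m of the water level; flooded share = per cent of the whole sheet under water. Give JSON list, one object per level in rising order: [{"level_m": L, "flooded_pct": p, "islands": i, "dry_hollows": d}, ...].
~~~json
[{"level_m": 1830, "flooded_pct": 13, "islands": 0, "dry_hollows": 0}, {"level_m": 1870, "flooded_pct": 58, "islands": 0, "dry_hollows": 0}, {"level_m": 1940, "flooded_pct": 93, "islands": 0, "dry_hollows": 0}]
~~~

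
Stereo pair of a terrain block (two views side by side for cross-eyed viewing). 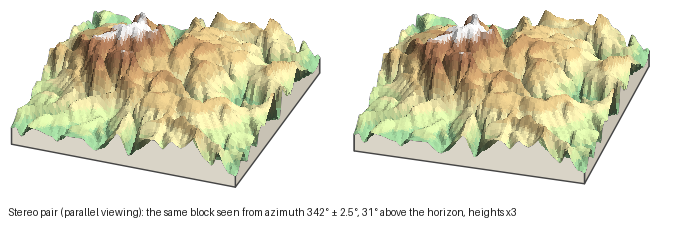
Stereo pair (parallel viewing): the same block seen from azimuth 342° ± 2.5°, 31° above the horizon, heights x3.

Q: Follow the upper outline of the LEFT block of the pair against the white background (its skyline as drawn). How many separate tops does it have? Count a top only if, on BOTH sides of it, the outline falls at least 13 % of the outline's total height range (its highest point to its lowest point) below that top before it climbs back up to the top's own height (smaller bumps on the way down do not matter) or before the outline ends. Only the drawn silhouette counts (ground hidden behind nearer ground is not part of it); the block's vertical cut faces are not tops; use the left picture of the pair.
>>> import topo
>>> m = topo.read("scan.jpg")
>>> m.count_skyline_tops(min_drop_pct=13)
2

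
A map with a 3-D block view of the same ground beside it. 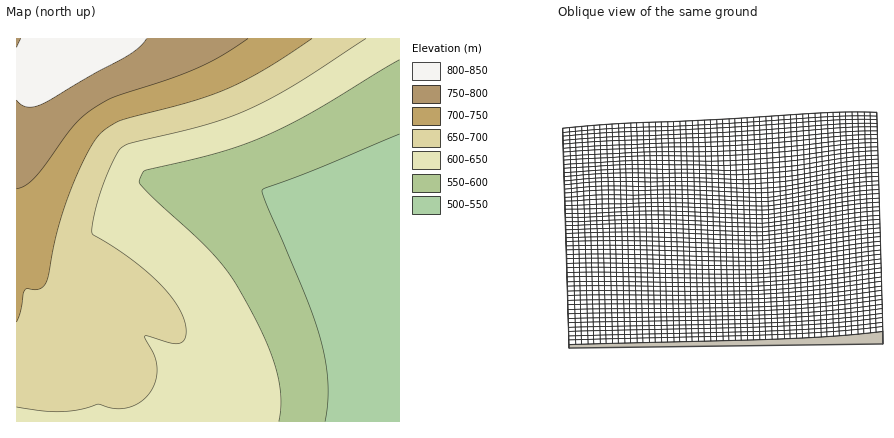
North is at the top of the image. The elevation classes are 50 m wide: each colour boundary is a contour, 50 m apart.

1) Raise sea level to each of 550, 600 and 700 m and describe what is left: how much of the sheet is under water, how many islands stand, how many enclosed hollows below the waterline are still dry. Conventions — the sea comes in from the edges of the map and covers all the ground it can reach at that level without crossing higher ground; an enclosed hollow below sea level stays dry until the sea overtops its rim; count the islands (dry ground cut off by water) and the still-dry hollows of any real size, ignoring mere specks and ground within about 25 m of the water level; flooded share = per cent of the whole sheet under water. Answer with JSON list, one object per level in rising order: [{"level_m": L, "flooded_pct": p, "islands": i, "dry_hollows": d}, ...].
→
[{"level_m": 550, "flooded_pct": 18, "islands": 0, "dry_hollows": 0}, {"level_m": 600, "flooded_pct": 37, "islands": 0, "dry_hollows": 0}, {"level_m": 700, "flooded_pct": 81, "islands": 0, "dry_hollows": 0}]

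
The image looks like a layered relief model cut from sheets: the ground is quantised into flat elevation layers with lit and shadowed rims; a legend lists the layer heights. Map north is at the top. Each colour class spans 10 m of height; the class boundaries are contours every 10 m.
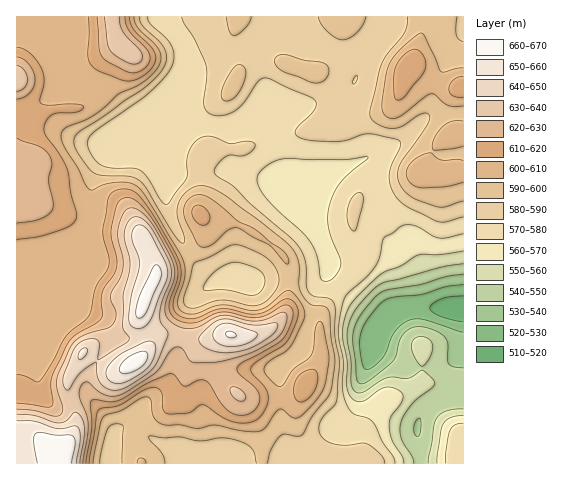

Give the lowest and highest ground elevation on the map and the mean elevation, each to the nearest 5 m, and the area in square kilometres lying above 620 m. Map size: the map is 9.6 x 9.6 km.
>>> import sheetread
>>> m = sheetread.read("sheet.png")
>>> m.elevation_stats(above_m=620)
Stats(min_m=515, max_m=670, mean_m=595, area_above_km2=14.6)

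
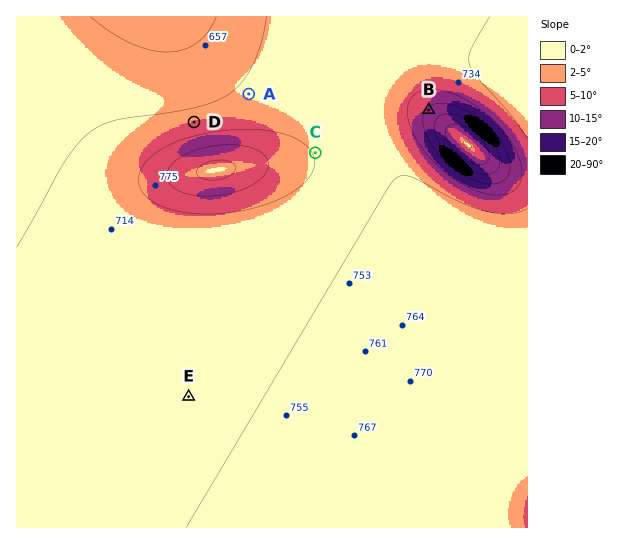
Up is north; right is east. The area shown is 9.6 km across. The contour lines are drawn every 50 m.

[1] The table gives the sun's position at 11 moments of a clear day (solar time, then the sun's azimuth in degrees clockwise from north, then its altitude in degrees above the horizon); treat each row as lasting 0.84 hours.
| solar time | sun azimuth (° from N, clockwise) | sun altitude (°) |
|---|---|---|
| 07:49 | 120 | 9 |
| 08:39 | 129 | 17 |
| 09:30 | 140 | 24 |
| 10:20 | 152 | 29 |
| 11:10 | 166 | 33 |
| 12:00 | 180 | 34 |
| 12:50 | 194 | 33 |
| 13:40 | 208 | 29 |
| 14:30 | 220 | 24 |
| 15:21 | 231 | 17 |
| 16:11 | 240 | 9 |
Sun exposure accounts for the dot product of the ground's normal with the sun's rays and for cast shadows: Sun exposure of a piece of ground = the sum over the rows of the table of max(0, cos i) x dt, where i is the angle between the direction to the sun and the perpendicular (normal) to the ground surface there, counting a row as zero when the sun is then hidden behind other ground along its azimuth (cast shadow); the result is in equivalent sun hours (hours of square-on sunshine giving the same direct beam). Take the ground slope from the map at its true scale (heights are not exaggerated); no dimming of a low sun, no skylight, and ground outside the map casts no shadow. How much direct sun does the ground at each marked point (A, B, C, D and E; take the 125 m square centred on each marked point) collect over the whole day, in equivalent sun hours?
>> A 3.5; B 4.4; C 3.6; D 3.1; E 3.6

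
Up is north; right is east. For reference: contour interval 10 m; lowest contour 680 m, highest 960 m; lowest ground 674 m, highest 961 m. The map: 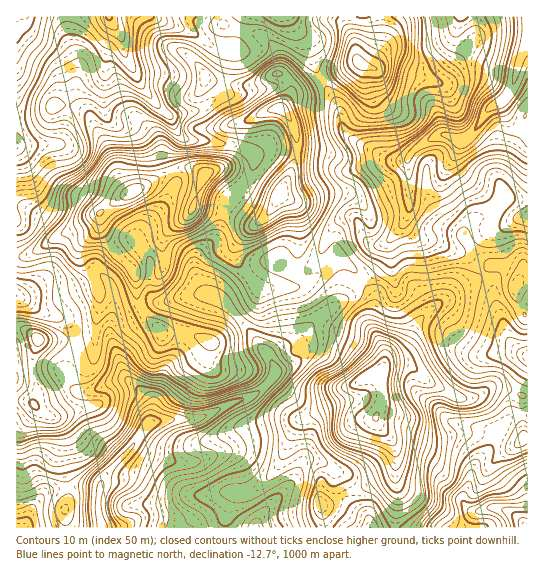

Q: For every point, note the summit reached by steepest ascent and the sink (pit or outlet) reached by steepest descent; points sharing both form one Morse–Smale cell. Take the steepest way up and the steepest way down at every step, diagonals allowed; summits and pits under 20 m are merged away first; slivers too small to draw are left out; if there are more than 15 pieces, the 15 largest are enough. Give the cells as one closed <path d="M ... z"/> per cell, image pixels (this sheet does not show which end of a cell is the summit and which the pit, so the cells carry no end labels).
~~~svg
<path d="M193 168l-14 0-7 3 4 12-15 26-22 25-1 7-3-2-12 1-17 11-7 8-2 11 4 5-8 3 7 20-5 36-19 5-1 15-10 16 2 11 12 11 15-1 25-11 11 1 18 16 4 9-1 17 26-4 21 0 59-26 14-12 4-7 0-7-6-12 14-8 14-4 22-26 22-14 19-21-9-15-16-8-17 17-17 11-42 2-8-11-4-1-25 22-16-6-5-4-5-12-1-15 5-11 16-14 7-24-30-8 11-30z"/><path d="M361 283l-20 20-22 14-22 26-14 4-14 8 6 12 0 7-4 7-14 12-59 26-21 0-27 4-18 24-23 23-10 18-30-1-1 14-3 5 0 21 160 1 2-17 6-16 20-4 22-20 21-46 6-6 28-12 15 0 16 10 13 2 7-17-2-25 5-12 0-14-13-25 2-31z"/><path d="M527 16l-67 1-3 16 9 11 20 12 33 10-6 19-6 12-22 16-8 14-11 12-8 1-12-5-7 0-21 12-10 11 1 52-2 8-6 9-14 16-2 12-5 11-20 16 13 13-2 31 12 21 2 16 6-10 11-5 6-6 8-17 11-13 30-23 20-10 17-15 16 4 9 7-3 18 8 21 4 0z"/><path d="M407 365l-21 0-7 12 2 25-5 19 16 20 4 12-1 24 2 10 0 22-2 18 132 1 1-131-26-9-11 0-16 9-13 2-31-15-16-15z"/><path d="M459 16l-112 1 0 8 8 17 1 15 3 5-38 19 16 22 4 23 10 13 36 20 15 2 4-1 12-13 21-12 7 0 12 5 8-1 11-12 8-14 22-16 6-12 6-19-33-10-20-12-9-11z"/><path d="M301 152l-5 1-4 17-18 34-3 1-13-4-17-13-16 15 0 9 25 12 6 1-12 9-9 15 0 8 2 5 12 14 14-12 11-4 7 1 6 7 10 4 12-3 8-8 14-31 11-11 12 0 5 4 4 12 8 9 8 1 7-2 15-16 6-9 2-8-2-51-4 2-24 0-22 8-11 2-21-15z"/><path d="M66 16l-46 1 5 14 34 31 8 23 1 21-4 27-5 10-43 3 1 111 16-4 25-17 16-7 24-14 19-15 14-7-10-10-10-29-16-27-4-10-14-16 0-40-8-19z"/><path d="M494 264l-17 15-20 10-30 23-11 13-8 17-6 6-11 5-6 6-1 7 27 1 20 17 31 15 13-2 16-9 11 0 20 8 5 0 1-81-4-1-8-21 3-18-9-7z"/><path d="M345 407l-19 1-24 11-6 6-21 46-22 20-20 4-8 22 1 11 97 0-1-24 9-1 14-10 14-4 34-16 3-8-1-18-3-6-15-18-1-5-15-1z"/><path d="M109 16l-42 0 0 13 2 13 8 19 0 40 14 16 4 10 9 14 17 42 8 9 4 0 39-22-4-17 8-11 3-8-7-15-15-13-18-24-15-29-3-16z"/><path d="M75 339l-38 0-5 22 1 17 4 9 0 7-4 9 9 9 11 5 6 8 4 14-2 20 6 26 2 2 30 1 10-18 23-23 19-25 1-16-4-9-21-17-13 1-25 11-10 0-6-4-8-10 0-8 10-16z"/><path d="M153 16l-43 0-1 2 12 19 3 16 15 29 18 24 13 10 27-5 24-18 8-35-1-5-3-4-16-5-23-15-16-4z"/><path d="M287 81l-17 7-15 1-16 6-18 0-24 16-28 6 8 16 10 7 44 4 22 11 14-6 16 0 12 3 2-9-4-17-6-12-7-5 11-16 0-6z"/><path d="M19 16l-3 1 0 128 41-1 3-2 4-9 4-27 0-15-4-16-9-18-30-26z"/><path d="M29 401l-13 1 1 126 5 0 3-3 8-19 13-14 22-5-7-28 2-20-4-14-6-8z"/>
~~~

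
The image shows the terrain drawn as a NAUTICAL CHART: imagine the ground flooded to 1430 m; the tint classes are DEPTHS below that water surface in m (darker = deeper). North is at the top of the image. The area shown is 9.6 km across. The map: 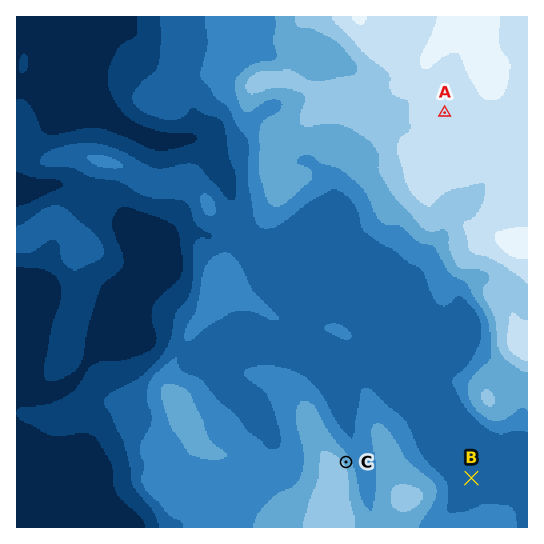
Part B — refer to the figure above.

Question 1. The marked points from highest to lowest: A C B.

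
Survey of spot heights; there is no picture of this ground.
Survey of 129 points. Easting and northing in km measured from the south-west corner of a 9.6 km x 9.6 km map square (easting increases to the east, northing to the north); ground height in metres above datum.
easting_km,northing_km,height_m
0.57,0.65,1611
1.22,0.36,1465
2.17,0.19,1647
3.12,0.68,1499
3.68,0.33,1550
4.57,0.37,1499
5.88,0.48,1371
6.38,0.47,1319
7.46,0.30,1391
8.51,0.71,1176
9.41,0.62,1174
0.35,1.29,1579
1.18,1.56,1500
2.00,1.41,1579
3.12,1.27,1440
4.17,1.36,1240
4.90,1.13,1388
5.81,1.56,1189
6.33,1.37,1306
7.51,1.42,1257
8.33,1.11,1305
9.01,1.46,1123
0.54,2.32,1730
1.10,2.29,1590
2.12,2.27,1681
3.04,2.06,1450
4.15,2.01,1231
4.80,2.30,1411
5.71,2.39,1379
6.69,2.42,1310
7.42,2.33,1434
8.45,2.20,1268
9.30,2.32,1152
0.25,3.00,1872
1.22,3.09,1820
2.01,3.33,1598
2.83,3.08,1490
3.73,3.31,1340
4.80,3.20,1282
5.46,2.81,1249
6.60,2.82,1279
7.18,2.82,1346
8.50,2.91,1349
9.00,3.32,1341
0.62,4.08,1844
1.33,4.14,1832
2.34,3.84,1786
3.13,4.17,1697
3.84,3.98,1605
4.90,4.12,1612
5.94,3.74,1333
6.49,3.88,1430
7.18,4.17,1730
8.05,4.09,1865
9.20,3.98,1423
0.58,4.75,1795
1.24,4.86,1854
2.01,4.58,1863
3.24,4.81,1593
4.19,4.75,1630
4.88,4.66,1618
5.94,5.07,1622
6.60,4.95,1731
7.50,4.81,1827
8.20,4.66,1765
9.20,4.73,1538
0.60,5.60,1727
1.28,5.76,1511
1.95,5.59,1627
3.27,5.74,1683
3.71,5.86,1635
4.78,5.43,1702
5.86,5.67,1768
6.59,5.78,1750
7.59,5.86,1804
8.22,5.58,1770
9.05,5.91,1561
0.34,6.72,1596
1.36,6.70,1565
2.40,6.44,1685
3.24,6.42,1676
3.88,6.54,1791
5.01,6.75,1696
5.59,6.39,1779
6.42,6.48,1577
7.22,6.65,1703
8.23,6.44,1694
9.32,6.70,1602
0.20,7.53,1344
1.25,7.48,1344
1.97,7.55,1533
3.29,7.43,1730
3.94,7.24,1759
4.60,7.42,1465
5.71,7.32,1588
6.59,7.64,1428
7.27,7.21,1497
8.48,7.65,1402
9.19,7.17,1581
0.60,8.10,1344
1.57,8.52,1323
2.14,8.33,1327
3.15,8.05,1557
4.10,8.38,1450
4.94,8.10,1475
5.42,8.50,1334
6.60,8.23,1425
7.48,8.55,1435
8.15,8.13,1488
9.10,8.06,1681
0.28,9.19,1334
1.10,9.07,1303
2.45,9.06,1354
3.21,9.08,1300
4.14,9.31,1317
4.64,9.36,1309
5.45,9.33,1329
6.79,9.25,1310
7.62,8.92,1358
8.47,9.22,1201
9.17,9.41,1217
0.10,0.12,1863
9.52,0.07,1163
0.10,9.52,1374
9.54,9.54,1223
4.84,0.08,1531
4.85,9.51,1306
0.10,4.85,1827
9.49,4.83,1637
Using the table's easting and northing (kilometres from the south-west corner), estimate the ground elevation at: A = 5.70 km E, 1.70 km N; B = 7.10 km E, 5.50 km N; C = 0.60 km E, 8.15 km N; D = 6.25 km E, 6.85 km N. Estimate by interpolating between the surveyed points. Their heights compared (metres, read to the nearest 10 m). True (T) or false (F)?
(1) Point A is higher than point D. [F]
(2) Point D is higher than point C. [T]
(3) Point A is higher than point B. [F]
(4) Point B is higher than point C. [T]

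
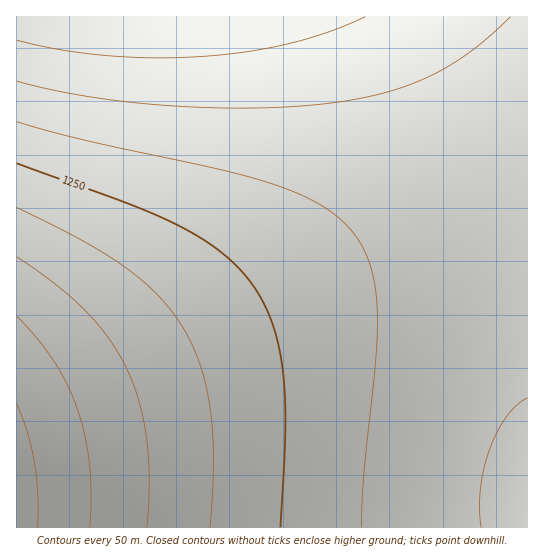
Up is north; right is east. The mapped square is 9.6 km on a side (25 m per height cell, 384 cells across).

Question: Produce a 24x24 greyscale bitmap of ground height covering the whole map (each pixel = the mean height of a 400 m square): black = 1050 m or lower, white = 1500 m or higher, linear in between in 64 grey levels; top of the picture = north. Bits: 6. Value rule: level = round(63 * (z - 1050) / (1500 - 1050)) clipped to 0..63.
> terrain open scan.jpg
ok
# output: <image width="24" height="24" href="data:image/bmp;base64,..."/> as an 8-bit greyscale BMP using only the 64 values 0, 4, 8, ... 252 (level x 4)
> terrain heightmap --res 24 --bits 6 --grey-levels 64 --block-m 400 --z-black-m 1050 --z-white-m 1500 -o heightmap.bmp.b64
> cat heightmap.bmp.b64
<image width="24" height="24" href="data:image/bmp;base64,Qk12BgAAAAAAADYEAAAoAAAAGAAAABgAAAABAAgAAAAAAEACAAATCwAAEwsAAAABAAAAAAAAAAAAAAEBAQACAgIAAwMDAAQEBAAFBQUABgYGAAcHBwAICAgACQkJAAoKCgALCwsADAwMAA0NDQAODg4ADw8PABAQEAAREREAEhISABMTEwAUFBQAFRUVABYWFgAXFxcAGBgYABkZGQAaGhoAGxsbABwcHAAdHR0AHh4eAB8fHwAgICAAISEhACIiIgAjIyMAJCQkACUlJQAmJiYAJycnACgoKAApKSkAKioqACsrKwAsLCwALS0tAC4uLgAvLy8AMDAwADExMQAyMjIAMzMzADQ0NAA1NTUANjY2ADc3NwA4ODgAOTk5ADo6OgA7OzsAPDw8AD09PQA+Pj4APz8/AEBAQABBQUEAQkJCAENDQwBEREQARUVFAEZGRgBHR0cASEhIAElJSQBKSkoAS0tLAExMTABNTU0ATk5OAE9PTwBQUFAAUVFRAFJSUgBTU1MAVFRUAFVVVQBWVlYAV1dXAFhYWABZWVkAWlpaAFtbWwBcXFwAXV1dAF5eXgBfX18AYGBgAGFhYQBiYmIAY2NjAGRkZABlZWUAZmZmAGdnZwBoaGgAaWlpAGpqagBra2sAbGxsAG1tbQBubm4Ab29vAHBwcABxcXEAcnJyAHNzcwB0dHQAdXV1AHZ2dgB3d3cAeHh4AHl5eQB6enoAe3t7AHx8fAB9fX0Afn5+AH9/fwCAgIAAgYGBAIKCggCDg4MAhISEAIWFhQCGhoYAh4eHAIiIiACJiYkAioqKAIuLiwCMjIwAjY2NAI6OjgCPj48AkJCQAJGRkQCSkpIAk5OTAJSUlACVlZUAlpaWAJeXlwCYmJgAmZmZAJqamgCbm5sAnJycAJ2dnQCenp4An5+fAKCgoAChoaEAoqKiAKOjowCkpKQApaWlAKampgCnp6cAqKioAKmpqQCqqqoAq6urAKysrACtra0Arq6uAK+vrwCwsLAAsbGxALKysgCzs7MAtLS0ALW1tQC2trYAt7e3ALi4uAC5ubkAurq6ALu7uwC8vLwAvb29AL6+vgC/v78AwMDAAMHBwQDCwsIAw8PDAMTExADFxcUAxsbGAMfHxwDIyMgAycnJAMrKygDLy8sAzMzMAM3NzQDOzs4Az8/PANDQ0ADR0dEA0tLSANPT0wDU1NQA1dXVANbW1gDX19cA2NjYANnZ2QDa2toA29vbANzc3ADd3d0A3t7eAN/f3wDg4OAA4eHhAOLi4gDj4+MA5OTkAOXl5QDm5uYA5+fnAOjo6ADp6ekA6urqAOvr6wDs7OwA7e3tAO7u7gDv7+8A8PDwAPHx8QDy8vIA8/PzAPT09AD19fUA9vb2APf39wD4+PgA+fn5APr6+gD7+/sA/Pz8AP39/QD+/v4A////AOjc0MS4sKSckIiAeHBoYFhUTERAPDg4NOjc0MS4sKSclIiAeHBoYFhUTEhAPDg4NOTY0MS4sKSclIiAeHBoYFhUTEhAPDg4NOTYzMS4sKSclIiAeHBoYFxUTEhAPDg4NODUzMC4rKSclIiAeHBoYFxUTEhEQDw4ONzUyMC0rKSYkIiAeHBoZFxUUEhEQDw4ONjMxLywqKCYkIiAeHBoZFxUUExEQDw8ONDIwLispJyUjISAeHBoZFxUUExIREA8PMzEuLCooJiQjIR8dHBoZFxYUExIREA8PMS8tKyknJSMiIB4dGxoYFxYUExIREBAPLy0rKSclJCIhHx4cGxkYFxUUExIRERAQLCopJyUkIiEfHh0bGhkYFhUUExISEREQKigmJSMiIR8eHRwaGRgXFhUUExMSERERJyUkIiEgHx0cGxoZGBcWFRUUExISERERJCIhIB8dHBsaGhkYFxYVFRQTExISEhERIR8eHRwbGhkYGBcWFhUUFBMTEhISERERHRwbGhkYGBcWFhUVFBQTExMSEhISERERGhkYFxYWFRQUExMTEhISEhIRERERERERFhUVFBMTEhIRERERERAQEBAQEBERERERExIREBAPDw8PDw4ODg8PDw8PDxAQEBERDw4ODQ0MDAwMDAwMDA0NDQ4ODg8PEBARDAsKCgkJCQkJCQkKCgoLCwwMDQ4ODw8QCAcGBgYGBQYGBgYHBwgJCQoLDAwNDg8PBAQDAwICAgIDAwMEBQUGBwgJCgsMDQ4PA=="/>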